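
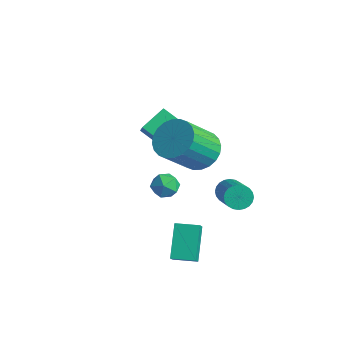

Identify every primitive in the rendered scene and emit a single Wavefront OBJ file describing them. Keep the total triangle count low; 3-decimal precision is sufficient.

v 0.639 2.122 -2.042
v 1.07 2.529 -2.309
v 2.611 1.626 -1.205
v 2.181 1.218 -0.938
v 0.999 2.66 -2.104
v 2.54 1.756 -1
v 0.874 2.708 -1.889
v 2.415 1.805 -0.785
v 0.712 2.668 -1.697
v 2.254 1.765 -0.593
v 0.54 2.544 -1.558
v 2.082 1.641 -0.454
v 0.383 2.356 -1.493
v 1.924 1.453 -0.389
v 0.265 2.132 -1.511
v 1.806 1.229 -0.407
v 0.204 1.907 -1.61
v 1.745 1.004 -0.506
v 0.209 1.714 -1.775
v 1.75 0.811 -0.671
v 0.28 1.584 -1.98
v 1.821 0.68 -0.876
v 0.405 1.535 -2.195
v 1.946 0.632 -1.091
v 0.566 1.575 -2.387
v 2.108 0.672 -1.283
v 0.738 1.699 -2.526
v 2.28 0.796 -1.422
v 0.896 1.887 -2.591
v 2.437 0.984 -1.487
v 1.014 2.111 -2.573
v 2.555 1.208 -1.469
v 1.075 2.336 -2.474
v 2.616 1.433 -1.37
v -1.387 -0.507 -1.024
v -1.034 0.088 -0.772
v -0.346 -0.988 -1.348
v 0.007 -0.393 -1.096
v -0.32 -0.854 -0.625
v -0.963 -0.557 -0.424
v -0.417 -0.343 -1.696
v -1.06 -0.046 -1.495
v -0.435 0.189 -1.187
v -0.374 -0.127 -0.525
v -1.006 -0.773 -1.595
v -0.945 -1.089 -0.933
v 1.495 -1.913 -3.801
v 0.668 -0.951 -2.552
v 2.32 -1.201 -3.802
v 1.493 -0.24 -2.553
v 1.967 -2.46 -3.067
v 1.14 -1.499 -1.818
v 2.792 -1.749 -3.068
v 1.965 -0.787 -1.819
v 0.17 0.79 1.157
v 1.128 0.462 0.88
v 1.068 -1.018 2.425
v 0.11 -0.69 2.703
v 1.219 0.748 1.159
v 1.159 -0.731 2.704
v 1.151 1.041 1.437
v 1.09 -0.438 2.982
v 0.933 1.296 1.672
v 0.873 -0.183 3.217
v 0.598 1.474 1.829
v 0.538 -0.006 3.374
v 0.199 1.547 1.884
v 0.139 0.068 3.429
v -0.205 1.505 1.828
v -0.265 0.026 3.373
v -0.551 1.355 1.67
v -0.611 -0.125 3.215
v -0.788 1.118 1.435
v -0.848 -0.362 2.98
v -0.879 0.831 1.156
v -0.939 -0.648 2.701
v -0.81 0.538 0.878
v -0.871 -0.941 2.423
v -0.593 0.283 0.643
v -0.653 -1.196 2.188
v -0.258 0.106 0.486
v -0.318 -1.374 2.031
v 0.141 0.032 0.431
v 0.081 -1.447 1.976
v 0.545 0.074 0.487
v 0.485 -1.405 2.032
v 0.891 0.225 0.645
v 0.831 -1.255 2.19
v -4.223 1.124 -0.328
v -4.249 2.382 0.308
v -2.726 1.623 -1.254
v -2.752 2.881 -0.619
v -3.608 0.739 0.459
v -3.634 1.997 1.094
v -2.111 1.238 -0.468
v -2.137 2.496 0.168
f 2 1 5
f 2 5 3
f 3 5 6
f 3 6 4
f 5 1 7
f 5 7 6
f 6 7 8
f 6 8 4
f 7 1 9
f 7 9 8
f 8 9 10
f 8 10 4
f 9 1 11
f 9 11 10
f 10 11 12
f 10 12 4
f 11 1 13
f 11 13 12
f 12 13 14
f 12 14 4
f 13 1 15
f 13 15 14
f 14 15 16
f 14 16 4
f 15 1 17
f 15 17 16
f 16 17 18
f 16 18 4
f 17 1 19
f 17 19 18
f 18 19 20
f 18 20 4
f 19 1 21
f 19 21 20
f 20 21 22
f 20 22 4
f 21 1 23
f 21 23 22
f 22 23 24
f 22 24 4
f 23 1 25
f 23 25 24
f 24 25 26
f 24 26 4
f 25 1 27
f 25 27 26
f 26 27 28
f 26 28 4
f 27 1 29
f 27 29 28
f 28 29 30
f 28 30 4
f 29 1 31
f 29 31 30
f 30 31 32
f 30 32 4
f 31 1 33
f 31 33 32
f 32 33 34
f 32 34 4
f 33 1 2
f 33 2 34
f 34 2 3
f 34 3 4
f 35 46 40
f 35 40 36
f 35 36 42
f 35 42 45
f 35 45 46
f 36 40 44
f 40 46 39
f 46 45 37
f 45 42 41
f 42 36 43
f 38 44 39
f 38 39 37
f 38 37 41
f 38 41 43
f 38 43 44
f 39 44 40
f 37 39 46
f 41 37 45
f 43 41 42
f 44 43 36
f 48 50 47
f 51 48 47
f 47 50 49
f 49 51 47
f 48 54 50
f 52 48 51
f 52 54 48
f 50 54 49
f 53 51 49
f 49 54 53
f 53 52 51
f 54 52 53
f 56 55 59
f 56 59 57
f 57 59 60
f 57 60 58
f 59 55 61
f 59 61 60
f 60 61 62
f 60 62 58
f 61 55 63
f 61 63 62
f 62 63 64
f 62 64 58
f 63 55 65
f 63 65 64
f 64 65 66
f 64 66 58
f 65 55 67
f 65 67 66
f 66 67 68
f 66 68 58
f 67 55 69
f 67 69 68
f 68 69 70
f 68 70 58
f 69 55 71
f 69 71 70
f 70 71 72
f 70 72 58
f 71 55 73
f 71 73 72
f 72 73 74
f 72 74 58
f 73 55 75
f 73 75 74
f 74 75 76
f 74 76 58
f 75 55 77
f 75 77 76
f 76 77 78
f 76 78 58
f 77 55 79
f 77 79 78
f 78 79 80
f 78 80 58
f 79 55 81
f 79 81 80
f 80 81 82
f 80 82 58
f 81 55 83
f 81 83 82
f 82 83 84
f 82 84 58
f 83 55 85
f 83 85 84
f 84 85 86
f 84 86 58
f 85 55 87
f 85 87 86
f 86 87 88
f 86 88 58
f 87 55 56
f 87 56 88
f 88 56 57
f 88 57 58
f 90 92 89
f 93 90 89
f 89 92 91
f 91 93 89
f 90 96 92
f 94 90 93
f 94 96 90
f 92 96 91
f 95 93 91
f 91 96 95
f 95 94 93
f 96 94 95



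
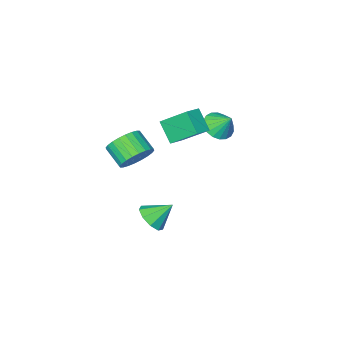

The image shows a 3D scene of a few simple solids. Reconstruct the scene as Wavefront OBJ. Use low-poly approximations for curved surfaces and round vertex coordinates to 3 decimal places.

v 2.003 -2.721 -4.364
v 2.737 -2.421 -3.756
v 0.937 -2.199 -3.336
v 2.569 -1.917 -4.186
v 2.136 -1.789 -4.7
v 1.64 -2.097 -5.056
v 1.314 -2.698 -5.089
v 1.31 -3.309 -4.783
v 1.63 -3.645 -4.28
v 2.124 -3.549 -3.817
v 2.562 -3.066 -3.61
v -0.417 -3.309 0.811
v -0.43 -4.39 1.936
v -1.245 -1.904 2.15
v -1.258 -2.985 3.275
v 0.558 -3.015 1.105
v 0.545 -4.096 2.23
v -0.27 -1.61 2.444
v -0.283 -2.691 3.569
v -2.961 -3.551 0.827
v -2.186 -2.996 0.561
v -3.219 -2.689 1.873
v -2.517 -2.817 0.332
v -2.937 -2.784 0.201
v -3.361 -2.902 0.194
v -3.706 -3.149 0.313
v -3.904 -3.476 0.533
v -3.915 -3.817 0.811
v -3.737 -4.106 1.093
v -3.405 -4.284 1.321
v -2.986 -4.318 1.452
v -2.562 -4.199 1.459
v -2.216 -3.953 1.34
v -2.019 -3.626 1.12
v -2.008 -3.285 0.842
v 3.769 -1.237 2.344
v 4.652 -0.856 2.79
v 4.774 -2.041 3.562
v 3.891 -2.423 3.116
v 4.363 -0.716 3.05
v 4.485 -1.901 3.823
v 3.983 -0.655 3.203
v 4.106 -1.841 3.976
v 3.571 -0.683 3.226
v 3.694 -1.869 3.998
v 3.189 -0.796 3.114
v 3.312 -1.981 3.886
v 2.895 -0.975 2.884
v 3.018 -2.161 3.657
v 2.735 -1.195 2.573
v 2.857 -2.38 3.345
v 2.731 -1.421 2.227
v 2.854 -2.606 2.999
v 2.886 -1.619 1.898
v 3.008 -2.804 2.67
v 3.175 -1.759 1.637
v 3.297 -2.944 2.41
v 3.554 -1.819 1.484
v 3.677 -3.005 2.257
v 3.966 -1.791 1.462
v 4.089 -2.977 2.234
v 4.348 -1.679 1.574
v 4.471 -2.864 2.346
v 4.642 -1.499 1.803
v 4.765 -2.685 2.576
v 4.803 -1.28 2.115
v 4.925 -2.465 2.887
v 4.806 -1.054 2.461
v 4.929 -2.239 3.233
f 2 1 4
f 2 4 3
f 4 1 5
f 4 5 3
f 5 1 6
f 5 6 3
f 6 1 7
f 6 7 3
f 7 1 8
f 7 8 3
f 8 1 9
f 8 9 3
f 9 1 10
f 9 10 3
f 10 1 11
f 10 11 3
f 11 1 2
f 11 2 3
f 13 15 12
f 16 13 12
f 12 15 14
f 14 16 12
f 13 19 15
f 17 13 16
f 17 19 13
f 15 19 14
f 18 16 14
f 14 19 18
f 18 17 16
f 19 17 18
f 21 20 23
f 21 23 22
f 23 20 24
f 23 24 22
f 24 20 25
f 24 25 22
f 25 20 26
f 25 26 22
f 26 20 27
f 26 27 22
f 27 20 28
f 27 28 22
f 28 20 29
f 28 29 22
f 29 20 30
f 29 30 22
f 30 20 31
f 30 31 22
f 31 20 32
f 31 32 22
f 32 20 33
f 32 33 22
f 33 20 34
f 33 34 22
f 34 20 35
f 34 35 22
f 35 20 21
f 35 21 22
f 37 36 40
f 37 40 38
f 38 40 41
f 38 41 39
f 40 36 42
f 40 42 41
f 41 42 43
f 41 43 39
f 42 36 44
f 42 44 43
f 43 44 45
f 43 45 39
f 44 36 46
f 44 46 45
f 45 46 47
f 45 47 39
f 46 36 48
f 46 48 47
f 47 48 49
f 47 49 39
f 48 36 50
f 48 50 49
f 49 50 51
f 49 51 39
f 50 36 52
f 50 52 51
f 51 52 53
f 51 53 39
f 52 36 54
f 52 54 53
f 53 54 55
f 53 55 39
f 54 36 56
f 54 56 55
f 55 56 57
f 55 57 39
f 56 36 58
f 56 58 57
f 57 58 59
f 57 59 39
f 58 36 60
f 58 60 59
f 59 60 61
f 59 61 39
f 60 36 62
f 60 62 61
f 61 62 63
f 61 63 39
f 62 36 64
f 62 64 63
f 63 64 65
f 63 65 39
f 64 36 66
f 64 66 65
f 65 66 67
f 65 67 39
f 66 36 68
f 66 68 67
f 67 68 69
f 67 69 39
f 68 36 37
f 68 37 69
f 69 37 38
f 69 38 39



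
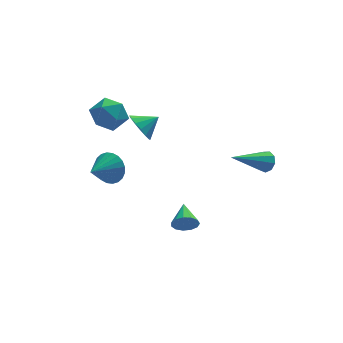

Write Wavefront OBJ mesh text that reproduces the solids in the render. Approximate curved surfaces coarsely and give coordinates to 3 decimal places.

v 3.083 -2.462 2.462
v 3.414 -2.628 2.921
v 1.297 -3.098 3.518
v 3.302 -2.242 2.964
v 3.087 -1.96 2.772
v 2.87 -1.912 2.434
v 2.753 -2.121 2.11
v 2.79 -2.49 1.95
v 2.964 -2.845 2.03
v 3.193 -3.021 2.311
v 3.371 -2.935 2.663
v -0.457 -1.692 -1.94
v -0.15 -1.555 -2.52
v -0.263 -0.428 -1.54
v -0.516 -1.482 -2.574
v -0.864 -1.475 -2.427
v -1.082 -1.538 -2.125
v -1.102 -1.649 -1.765
v -0.917 -1.774 -1.461
v -0.586 -1.873 -1.308
v -0.214 -1.914 -1.357
v 0.081 -1.885 -1.591
v 0.205 -1.795 -1.936
v 0.119 -1.672 -2.282
v -2.76 3.079 2.178
v -2.256 2.416 2.767
v -4.044 3.024 3.213
v -3.54 2.361 3.802
v -3.226 3.33 3.741
v -2.433 3.363 3.101
v -3.867 2.077 2.879
v -3.074 2.11 2.239
v -2.941 1.797 3.201
v -2.544 2.571 3.733
v -3.756 2.869 2.247
v -3.359 3.643 2.779
v -3.305 1.954 -0.282
v -2.738 1.66 0.367
v -4.355 1.086 0.242
v -2.889 1.939 0.528
v -3.103 2.22 0.565
v -3.347 2.461 0.473
v -3.585 2.624 0.266
v -3.78 2.686 -0.024
v -3.903 2.636 -0.353
v -3.935 2.482 -0.671
v -3.871 2.248 -0.931
v -3.72 1.969 -1.091
v -3.507 1.688 -1.128
v -3.262 1.448 -1.037
v -3.024 1.284 -0.83
v -2.829 1.222 -0.54
v -2.706 1.272 -0.21
v -2.674 1.426 0.108
v -1.776 2.317 2.114
v -1.359 1.91 1.481
v -0.844 2.443 2.646
v -1.352 2.34 1.366
v -1.458 2.764 1.452
v -1.649 3.068 1.715
v -1.875 3.17 2.084
v -2.074 3.044 2.462
v -2.192 2.723 2.747
v -2.2 2.293 2.862
v -2.093 1.87 2.776
v -1.902 1.566 2.513
v -1.676 1.463 2.143
v -1.478 1.589 1.766
f 2 1 4
f 2 4 3
f 4 1 5
f 4 5 3
f 5 1 6
f 5 6 3
f 6 1 7
f 6 7 3
f 7 1 8
f 7 8 3
f 8 1 9
f 8 9 3
f 9 1 10
f 9 10 3
f 10 1 11
f 10 11 3
f 11 1 2
f 11 2 3
f 13 12 15
f 13 15 14
f 15 12 16
f 15 16 14
f 16 12 17
f 16 17 14
f 17 12 18
f 17 18 14
f 18 12 19
f 18 19 14
f 19 12 20
f 19 20 14
f 20 12 21
f 20 21 14
f 21 12 22
f 21 22 14
f 22 12 23
f 22 23 14
f 23 12 24
f 23 24 14
f 24 12 13
f 24 13 14
f 25 36 30
f 25 30 26
f 25 26 32
f 25 32 35
f 25 35 36
f 26 30 34
f 30 36 29
f 36 35 27
f 35 32 31
f 32 26 33
f 28 34 29
f 28 29 27
f 28 27 31
f 28 31 33
f 28 33 34
f 29 34 30
f 27 29 36
f 31 27 35
f 33 31 32
f 34 33 26
f 38 37 40
f 38 40 39
f 40 37 41
f 40 41 39
f 41 37 42
f 41 42 39
f 42 37 43
f 42 43 39
f 43 37 44
f 43 44 39
f 44 37 45
f 44 45 39
f 45 37 46
f 45 46 39
f 46 37 47
f 46 47 39
f 47 37 48
f 47 48 39
f 48 37 49
f 48 49 39
f 49 37 50
f 49 50 39
f 50 37 51
f 50 51 39
f 51 37 52
f 51 52 39
f 52 37 53
f 52 53 39
f 53 37 54
f 53 54 39
f 54 37 38
f 54 38 39
f 56 55 58
f 56 58 57
f 58 55 59
f 58 59 57
f 59 55 60
f 59 60 57
f 60 55 61
f 60 61 57
f 61 55 62
f 61 62 57
f 62 55 63
f 62 63 57
f 63 55 64
f 63 64 57
f 64 55 65
f 64 65 57
f 65 55 66
f 65 66 57
f 66 55 67
f 66 67 57
f 67 55 68
f 67 68 57
f 68 55 56
f 68 56 57



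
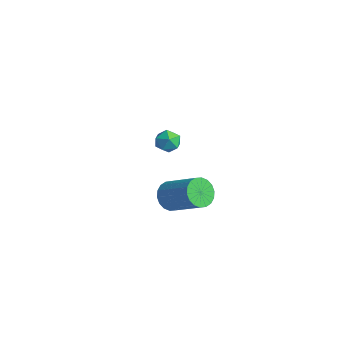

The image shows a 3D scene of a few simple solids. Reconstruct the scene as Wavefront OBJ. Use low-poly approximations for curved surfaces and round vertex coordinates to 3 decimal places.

v -1.359 2.178 -0.923
v -1.041 1.843 -1.369
v -2.219 1.637 -1.131
v -1.901 1.302 -1.577
v -1.762 1.223 -0.955
v -1.23 1.557 -0.827
v -2.03 1.923 -1.673
v -1.498 2.257 -1.545
v -1.455 1.686 -1.832
v -1.29 1.253 -1.388
v -1.97 2.227 -1.112
v -1.805 1.794 -0.668
v 2.659 -0.877 -0.795
v 3.083 -1.197 -1.267
v 4.505 -0.742 -0.296
v 4.081 -0.423 0.175
v 3.065 -0.902 -1.378
v 4.486 -0.447 -0.407
v 2.966 -0.602 -1.373
v 4.387 -0.147 -0.403
v 2.806 -0.356 -1.254
v 4.228 0.098 -0.284
v 2.618 -0.214 -1.045
v 4.039 0.241 -0.074
v 2.437 -0.203 -0.785
v 3.859 0.251 0.185
v 2.301 -0.326 -0.528
v 3.722 0.129 0.442
v 2.235 -0.558 -0.324
v 3.657 -0.103 0.647
v 2.254 -0.853 -0.213
v 3.675 -0.398 0.758
v 2.353 -1.153 -0.217
v 3.774 -0.698 0.753
v 2.512 -1.398 -0.336
v 3.934 -0.944 0.634
v 2.701 -1.541 -0.546
v 4.122 -1.086 0.425
v 2.881 -1.551 -0.805
v 4.303 -1.097 0.165
v 3.018 -1.429 -1.062
v 4.439 -0.974 -0.092
f 1 12 6
f 1 6 2
f 1 2 8
f 1 8 11
f 1 11 12
f 2 6 10
f 6 12 5
f 12 11 3
f 11 8 7
f 8 2 9
f 4 10 5
f 4 5 3
f 4 3 7
f 4 7 9
f 4 9 10
f 5 10 6
f 3 5 12
f 7 3 11
f 9 7 8
f 10 9 2
f 14 13 17
f 14 17 15
f 15 17 18
f 15 18 16
f 17 13 19
f 17 19 18
f 18 19 20
f 18 20 16
f 19 13 21
f 19 21 20
f 20 21 22
f 20 22 16
f 21 13 23
f 21 23 22
f 22 23 24
f 22 24 16
f 23 13 25
f 23 25 24
f 24 25 26
f 24 26 16
f 25 13 27
f 25 27 26
f 26 27 28
f 26 28 16
f 27 13 29
f 27 29 28
f 28 29 30
f 28 30 16
f 29 13 31
f 29 31 30
f 30 31 32
f 30 32 16
f 31 13 33
f 31 33 32
f 32 33 34
f 32 34 16
f 33 13 35
f 33 35 34
f 34 35 36
f 34 36 16
f 35 13 37
f 35 37 36
f 36 37 38
f 36 38 16
f 37 13 39
f 37 39 38
f 38 39 40
f 38 40 16
f 39 13 41
f 39 41 40
f 40 41 42
f 40 42 16
f 41 13 14
f 41 14 42
f 42 14 15
f 42 15 16



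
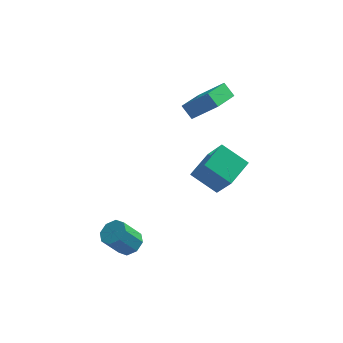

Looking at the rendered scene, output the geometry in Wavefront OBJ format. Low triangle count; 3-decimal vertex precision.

v 1.789 -0.882 -1.583
v 2.495 -1.744 0.005
v 0.468 -0.353 -0.709
v 1.174 -1.216 0.879
v 2.586 0.476 -1.199
v 3.292 -0.387 0.389
v 1.265 1.004 -0.325
v 1.971 0.142 1.263
v -2.262 -3.592 -3.16
v -1.744 -3.257 -2.733
v -2.521 -3.613 -1.513
v -3.038 -3.948 -1.94
v -2.162 -2.898 -2.894
v -2.939 -3.254 -1.674
v -2.638 -2.945 -3.211
v -3.415 -3.302 -1.991
v -2.894 -3.372 -3.498
v -3.671 -3.728 -2.278
v -2.779 -3.927 -3.587
v -3.556 -4.283 -2.367
v -2.361 -4.286 -3.426
v -3.138 -4.642 -2.206
v -1.885 -4.238 -3.109
v -2.662 -4.595 -1.889
v -1.629 -3.812 -2.822
v -2.406 -4.168 -1.602
v -0.032 1.23 3.202
v 1.233 0.911 4.485
v 0.717 2.674 2.823
v 1.982 2.354 4.106
v 0.478 0.806 2.594
v 1.743 0.486 3.877
v 1.227 2.249 2.215
v 2.492 1.93 3.498
f 2 4 1
f 5 2 1
f 1 4 3
f 3 5 1
f 2 8 4
f 6 2 5
f 6 8 2
f 4 8 3
f 7 5 3
f 3 8 7
f 7 6 5
f 8 6 7
f 10 9 13
f 10 13 11
f 11 13 14
f 11 14 12
f 13 9 15
f 13 15 14
f 14 15 16
f 14 16 12
f 15 9 17
f 15 17 16
f 16 17 18
f 16 18 12
f 17 9 19
f 17 19 18
f 18 19 20
f 18 20 12
f 19 9 21
f 19 21 20
f 20 21 22
f 20 22 12
f 21 9 23
f 21 23 22
f 22 23 24
f 22 24 12
f 23 9 25
f 23 25 24
f 24 25 26
f 24 26 12
f 25 9 10
f 25 10 26
f 26 10 11
f 26 11 12
f 28 30 27
f 31 28 27
f 27 30 29
f 29 31 27
f 28 34 30
f 32 28 31
f 32 34 28
f 30 34 29
f 33 31 29
f 29 34 33
f 33 32 31
f 34 32 33



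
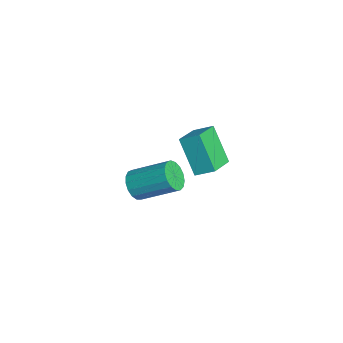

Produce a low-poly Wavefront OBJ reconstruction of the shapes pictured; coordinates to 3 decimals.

v 0.087 2.793 2.517
v 0.459 3.608 3.024
v 1.219 3.261 0.936
v 1.591 4.076 1.444
v 1.229 1.924 3.076
v 1.601 2.739 3.584
v 2.361 2.392 1.496
v 2.733 3.207 2.003
v -2.121 0.541 -3.191
v -1.779 0.026 -2.622
v -1.056 1.725 -1.52
v -1.399 2.239 -2.089
v -1.487 0.078 -2.893
v -0.764 1.776 -1.791
v -1.34 0.235 -3.233
v -0.617 1.934 -2.131
v -1.372 0.463 -3.563
v -0.649 2.162 -2.46
v -1.576 0.708 -3.807
v -0.853 2.407 -2.705
v -1.904 0.915 -3.911
v -1.182 2.614 -2.809
v -2.283 1.037 -3.85
v -1.56 2.735 -2.747
v -2.624 1.044 -3.637
v -1.902 2.743 -2.535
v -2.85 0.936 -3.323
v -2.128 2.635 -2.221
v -2.91 0.738 -2.978
v -2.187 2.437 -1.876
v -2.788 0.494 -2.682
v -2.066 2.193 -1.58
v -2.514 0.261 -2.503
v -1.791 1.96 -1.401
v -2.15 0.092 -2.481
v -1.427 1.791 -1.379
f 2 4 1
f 5 2 1
f 1 4 3
f 3 5 1
f 2 8 4
f 6 2 5
f 6 8 2
f 4 8 3
f 7 5 3
f 3 8 7
f 7 6 5
f 8 6 7
f 10 9 13
f 10 13 11
f 11 13 14
f 11 14 12
f 13 9 15
f 13 15 14
f 14 15 16
f 14 16 12
f 15 9 17
f 15 17 16
f 16 17 18
f 16 18 12
f 17 9 19
f 17 19 18
f 18 19 20
f 18 20 12
f 19 9 21
f 19 21 20
f 20 21 22
f 20 22 12
f 21 9 23
f 21 23 22
f 22 23 24
f 22 24 12
f 23 9 25
f 23 25 24
f 24 25 26
f 24 26 12
f 25 9 27
f 25 27 26
f 26 27 28
f 26 28 12
f 27 9 29
f 27 29 28
f 28 29 30
f 28 30 12
f 29 9 31
f 29 31 30
f 30 31 32
f 30 32 12
f 31 9 33
f 31 33 32
f 32 33 34
f 32 34 12
f 33 9 35
f 33 35 34
f 34 35 36
f 34 36 12
f 35 9 10
f 35 10 36
f 36 10 11
f 36 11 12



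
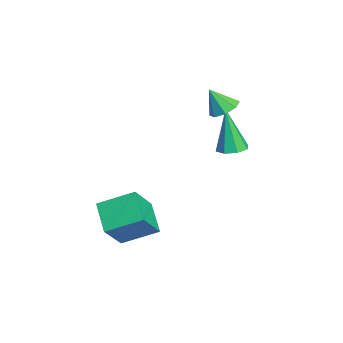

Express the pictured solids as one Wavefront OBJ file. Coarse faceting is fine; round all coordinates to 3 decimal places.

v -3.528 3.09 0.222
v -3.073 2.655 0.061
v -3.732 2.53 1.158
v -2.889 3.033 0.327
v -3.08 3.444 0.531
v -3.533 3.648 0.554
v -3.983 3.525 0.383
v -4.167 3.147 0.116
v -3.976 2.735 -0.088
v -3.523 2.531 -0.111
v -0.566 -1.34 -3.241
v -0.422 0.022 -2.63
v 0.604 -1.171 -3.893
v 0.748 0.191 -3.282
v 0.232 -1.991 -1.978
v 0.376 -0.629 -1.367
v 1.402 -1.822 -2.63
v 1.546 -0.46 -2.019
v -3.645 3.408 -2.071
v -3.032 3.514 -1.92
v -4.075 3.212 -0.189
v -3.295 3.927 -1.937
v -3.763 4.036 -2.032
v -4.162 3.777 -2.15
v -4.258 3.302 -2.222
v -3.995 2.889 -2.205
v -3.527 2.78 -2.109
v -3.129 3.039 -1.991
f 2 1 4
f 2 4 3
f 4 1 5
f 4 5 3
f 5 1 6
f 5 6 3
f 6 1 7
f 6 7 3
f 7 1 8
f 7 8 3
f 8 1 9
f 8 9 3
f 9 1 10
f 9 10 3
f 10 1 2
f 10 2 3
f 12 14 11
f 15 12 11
f 11 14 13
f 13 15 11
f 12 18 14
f 16 12 15
f 16 18 12
f 14 18 13
f 17 15 13
f 13 18 17
f 17 16 15
f 18 16 17
f 20 19 22
f 20 22 21
f 22 19 23
f 22 23 21
f 23 19 24
f 23 24 21
f 24 19 25
f 24 25 21
f 25 19 26
f 25 26 21
f 26 19 27
f 26 27 21
f 27 19 28
f 27 28 21
f 28 19 20
f 28 20 21



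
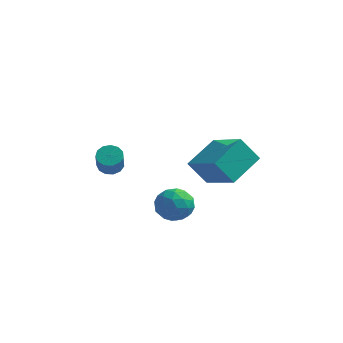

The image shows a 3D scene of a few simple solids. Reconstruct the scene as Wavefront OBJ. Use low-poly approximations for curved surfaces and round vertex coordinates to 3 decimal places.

v 1.744 0.254 -0.892
v 3.203 -0.619 -0.092
v 2.234 1.698 -0.211
v 3.694 0.824 0.59
v 2.446 0.496 -1.91
v 3.906 -0.378 -1.109
v 2.937 1.939 -1.228
v 4.396 1.066 -0.428
v -0.119 -2.701 0.202
v 0.268 -2.373 0.318
v 0.526 -2.972 1.153
v 0.139 -3.299 1.038
v 0.031 -2.275 0.461
v 0.289 -2.874 1.296
v -0.253 -2.313 0.521
v 0.005 -2.911 1.357
v -0.494 -2.473 0.481
v -0.236 -3.072 1.317
v -0.617 -2.706 0.352
v -0.359 -3.305 1.188
v -0.581 -2.937 0.175
v -0.323 -3.536 1.011
v -0.399 -3.093 0.007
v -0.141 -3.692 0.843
v -0.128 -3.124 -0.099
v 0.13 -3.723 0.737
v 0.146 -3.021 -0.11
v 0.404 -3.62 0.726
v 0.336 -2.816 -0.021
v 0.594 -3.415 0.815
v 0.381 -2.574 0.138
v 0.639 -3.173 0.974
v 2.732 -3.129 -1.335
v 3.443 -3.446 -1.205
v 2.257 -3.794 -0.355
v 2.968 -4.111 -0.225
v 2.845 -3.345 -0.082
v 3.139 -2.934 -0.688
v 2.561 -4.306 -0.872
v 2.855 -3.895 -1.478
v 3.337 -4.173 -0.919
v 3.513 -3.579 -0.431
v 2.187 -3.661 -1.129
v 2.363 -3.067 -0.641
v 3.129 -3.229 -1.356
v 2.571 -4.011 -0.204
v 2.499 -3.561 -0.12
v 2.916 -3.747 -0.044
v 2.95 -2.928 -1.052
v 3.368 -3.114 -0.976
v 3.017 -3.055 -0.316
v 2.332 -4.126 -0.584
v 2.75 -4.312 -0.508
v 2.784 -3.493 -1.516
v 3.201 -3.679 -1.44
v 2.683 -4.185 -1.244
v 3.485 -3.842 -1.112
v 3.206 -4.234 -0.536
v 2.967 -4.348 -0.916
v 3.139 -4.106 -1.272
v 3.588 -3.493 -0.825
v 3.309 -3.885 -0.249
v 3.237 -3.435 -0.165
v 3.409 -3.193 -0.521
v 3.526 -3.921 -0.657
v 2.391 -3.355 -1.311
v 2.112 -3.747 -0.735
v 2.291 -4.047 -1.039
v 2.463 -3.805 -1.395
v 2.494 -3.006 -1.024
v 2.215 -3.398 -0.448
v 2.561 -3.134 -0.288
v 2.733 -2.892 -0.644
v 2.174 -3.319 -0.903
f 2 4 1
f 5 2 1
f 1 4 3
f 3 5 1
f 2 8 4
f 6 2 5
f 6 8 2
f 4 8 3
f 7 5 3
f 3 8 7
f 7 6 5
f 8 6 7
f 10 9 13
f 10 13 11
f 11 13 14
f 11 14 12
f 13 9 15
f 13 15 14
f 14 15 16
f 14 16 12
f 15 9 17
f 15 17 16
f 16 17 18
f 16 18 12
f 17 9 19
f 17 19 18
f 18 19 20
f 18 20 12
f 19 9 21
f 19 21 20
f 20 21 22
f 20 22 12
f 21 9 23
f 21 23 22
f 22 23 24
f 22 24 12
f 23 9 25
f 23 25 24
f 24 25 26
f 24 26 12
f 25 9 27
f 25 27 26
f 26 27 28
f 26 28 12
f 27 9 29
f 27 29 28
f 28 29 30
f 28 30 12
f 29 9 31
f 29 31 30
f 30 31 32
f 30 32 12
f 31 9 10
f 31 10 32
f 32 10 11
f 32 11 12
f 33 70 49
f 70 44 73
f 49 73 38
f 70 73 49
f 33 49 45
f 49 38 50
f 45 50 34
f 49 50 45
f 33 45 54
f 45 34 55
f 54 55 40
f 45 55 54
f 33 54 66
f 54 40 69
f 66 69 43
f 54 69 66
f 33 66 70
f 66 43 74
f 70 74 44
f 66 74 70
f 34 50 61
f 50 38 64
f 61 64 42
f 50 64 61
f 38 73 51
f 73 44 72
f 51 72 37
f 73 72 51
f 44 74 71
f 74 43 67
f 71 67 35
f 74 67 71
f 43 69 68
f 69 40 56
f 68 56 39
f 69 56 68
f 40 55 60
f 55 34 57
f 60 57 41
f 55 57 60
f 36 62 48
f 62 42 63
f 48 63 37
f 62 63 48
f 36 48 46
f 48 37 47
f 46 47 35
f 48 47 46
f 36 46 53
f 46 35 52
f 53 52 39
f 46 52 53
f 36 53 58
f 53 39 59
f 58 59 41
f 53 59 58
f 36 58 62
f 58 41 65
f 62 65 42
f 58 65 62
f 37 63 51
f 63 42 64
f 51 64 38
f 63 64 51
f 35 47 71
f 47 37 72
f 71 72 44
f 47 72 71
f 39 52 68
f 52 35 67
f 68 67 43
f 52 67 68
f 41 59 60
f 59 39 56
f 60 56 40
f 59 56 60
f 42 65 61
f 65 41 57
f 61 57 34
f 65 57 61



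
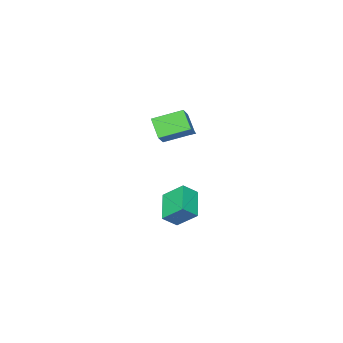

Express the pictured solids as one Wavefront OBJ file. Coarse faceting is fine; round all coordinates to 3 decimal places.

v 1.29 1.85 2.227
v 0.97 0.904 3.264
v 2.03 2.314 2.879
v 1.71 1.368 3.916
v 2.57 0.712 1.584
v 2.25 -0.234 2.621
v 3.31 1.176 2.236
v 2.99 0.23 3.273
v 0.204 -0.763 -4.106
v 1.06 -1.027 -3.417
v -0.236 0.42 -3.106
v 0.62 0.156 -2.418
v 1.4 0.524 -5.102
v 2.256 0.26 -4.414
v 0.96 1.707 -4.103
v 1.816 1.443 -3.414
v 0.817 -0.145 1.418
v 1.447 0.564 1.891
v 0.443 -0.735 2.802
v 1.062 0.778 1.878
v 0.634 0.832 1.786
v 0.238 0.718 1.63
v -0.058 0.454 1.438
v -0.203 0.087 1.242
v -0.171 -0.321 1.077
v 0.031 -0.698 0.97
v 0.369 -0.979 0.942
v 0.784 -1.116 0.995
v 1.205 -1.086 1.122
v 1.559 -0.892 1.3
v 1.785 -0.569 1.498
v 1.843 -0.173 1.683
v 1.723 0.228 1.822
f 2 4 1
f 5 2 1
f 1 4 3
f 3 5 1
f 2 8 4
f 6 2 5
f 6 8 2
f 4 8 3
f 7 5 3
f 3 8 7
f 7 6 5
f 8 6 7
f 10 12 9
f 13 10 9
f 9 12 11
f 11 13 9
f 10 16 12
f 14 10 13
f 14 16 10
f 12 16 11
f 15 13 11
f 11 16 15
f 15 14 13
f 16 14 15
f 18 17 20
f 18 20 19
f 20 17 21
f 20 21 19
f 21 17 22
f 21 22 19
f 22 17 23
f 22 23 19
f 23 17 24
f 23 24 19
f 24 17 25
f 24 25 19
f 25 17 26
f 25 26 19
f 26 17 27
f 26 27 19
f 27 17 28
f 27 28 19
f 28 17 29
f 28 29 19
f 29 17 30
f 29 30 19
f 30 17 31
f 30 31 19
f 31 17 32
f 31 32 19
f 32 17 33
f 32 33 19
f 33 17 18
f 33 18 19



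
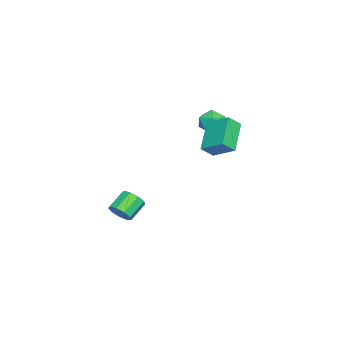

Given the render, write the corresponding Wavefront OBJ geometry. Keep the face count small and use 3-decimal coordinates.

v 1.313 2.973 4.251
v 1.95 2.941 3.626
v 1.01 1.579 4.014
v 1.647 1.547 3.389
v 1.87 1.639 4.25
v 2.057 2.5 4.396
v 0.903 2.02 3.244
v 1.09 2.881 3.39
v 1.697 2.351 3.003
v 2.295 2.116 3.625
v 0.665 2.404 4.015
v 1.263 2.169 4.637
v 2.693 2.336 4.392
v 3.068 3.67 5.231
v 2.208 2.901 3.709
v 2.584 4.235 4.548
v 4.436 2.525 3.312
v 4.812 3.859 4.151
v 3.952 3.09 2.629
v 4.327 4.424 3.468
v 3.445 -2.511 -3.404
v 3.864 -2.56 -2.736
v 2.753 -2.117 -2.008
v 2.335 -2.069 -2.676
v 3.918 -2.068 -2.953
v 2.807 -1.625 -2.225
v 3.751 -1.783 -3.381
v 2.64 -1.341 -2.653
v 3.441 -1.839 -3.82
v 2.33 -1.397 -3.091
v 3.133 -2.21 -4.064
v 2.022 -1.767 -3.336
v 2.971 -2.722 -4
v 1.86 -2.279 -3.272
v 3.031 -3.135 -3.657
v 1.92 -2.692 -2.929
v 3.285 -3.256 -3.195
v 2.174 -2.814 -2.467
v 3.614 -3.029 -2.832
v 2.503 -2.586 -2.104
f 1 12 6
f 1 6 2
f 1 2 8
f 1 8 11
f 1 11 12
f 2 6 10
f 6 12 5
f 12 11 3
f 11 8 7
f 8 2 9
f 4 10 5
f 4 5 3
f 4 3 7
f 4 7 9
f 4 9 10
f 5 10 6
f 3 5 12
f 7 3 11
f 9 7 8
f 10 9 2
f 14 16 13
f 17 14 13
f 13 16 15
f 15 17 13
f 14 20 16
f 18 14 17
f 18 20 14
f 16 20 15
f 19 17 15
f 15 20 19
f 19 18 17
f 20 18 19
f 22 21 25
f 22 25 23
f 23 25 26
f 23 26 24
f 25 21 27
f 25 27 26
f 26 27 28
f 26 28 24
f 27 21 29
f 27 29 28
f 28 29 30
f 28 30 24
f 29 21 31
f 29 31 30
f 30 31 32
f 30 32 24
f 31 21 33
f 31 33 32
f 32 33 34
f 32 34 24
f 33 21 35
f 33 35 34
f 34 35 36
f 34 36 24
f 35 21 37
f 35 37 36
f 36 37 38
f 36 38 24
f 37 21 39
f 37 39 38
f 38 39 40
f 38 40 24
f 39 21 22
f 39 22 40
f 40 22 23
f 40 23 24



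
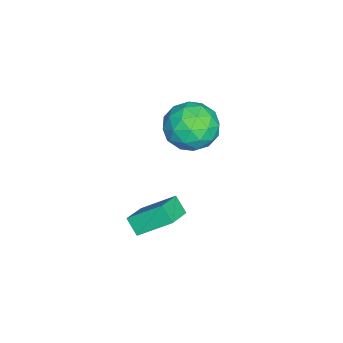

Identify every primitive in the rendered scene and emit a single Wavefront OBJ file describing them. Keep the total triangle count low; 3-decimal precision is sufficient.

v -0.4 4.858 1.126
v 0.526 4.329 1.6
v -1.406 3.271 1.32
v -0.48 2.742 1.794
v -1.029 3.591 2.378
v -0.407 4.572 2.257
v -0.473 3.028 0.663
v 0.149 4.009 0.542
v 0.481 3.198 1.313
v 0.138 3.546 2.373
v -1.018 4.054 0.547
v -1.361 4.402 1.607
v 0.151 4.732 1.346
v -1.031 2.868 1.574
v -1.354 3.366 1.917
v -0.809 3.055 2.196
v -0.397 4.875 1.732
v 0.147 4.564 2.011
v -0.767 4.131 2.468
v -1.027 3.036 0.909
v -0.483 2.725 1.188
v -0.071 4.545 0.724
v 0.474 4.234 1.003
v -0.113 3.469 0.452
v 0.669 3.757 1.456
v 0.078 2.824 1.57
v 0.082 2.993 0.905
v 0.447 3.569 0.834
v 0.467 3.961 2.079
v -0.124 3.029 2.193
v -0.447 3.528 2.536
v -0.081 4.104 2.465
v 0.441 3.297 1.911
v -0.756 4.571 0.727
v -1.347 3.639 0.841
v -0.799 3.496 0.455
v -0.433 4.072 0.384
v -0.958 4.776 1.35
v -1.549 3.843 1.464
v -1.327 4.031 2.086
v -0.962 4.607 2.015
v -1.321 4.303 1.009
v 3.156 2.674 -0.317
v 3.053 3.956 0.634
v 3.516 3.131 -0.895
v 3.413 4.414 0.056
v 4.267 2.406 0.164
v 4.164 3.689 1.115
v 4.627 2.864 -0.414
v 4.524 4.146 0.537
f 1 38 17
f 38 12 41
f 17 41 6
f 38 41 17
f 1 17 13
f 17 6 18
f 13 18 2
f 17 18 13
f 1 13 22
f 13 2 23
f 22 23 8
f 13 23 22
f 1 22 34
f 22 8 37
f 34 37 11
f 22 37 34
f 1 34 38
f 34 11 42
f 38 42 12
f 34 42 38
f 2 18 29
f 18 6 32
f 29 32 10
f 18 32 29
f 6 41 19
f 41 12 40
f 19 40 5
f 41 40 19
f 12 42 39
f 42 11 35
f 39 35 3
f 42 35 39
f 11 37 36
f 37 8 24
f 36 24 7
f 37 24 36
f 8 23 28
f 23 2 25
f 28 25 9
f 23 25 28
f 4 30 16
f 30 10 31
f 16 31 5
f 30 31 16
f 4 16 14
f 16 5 15
f 14 15 3
f 16 15 14
f 4 14 21
f 14 3 20
f 21 20 7
f 14 20 21
f 4 21 26
f 21 7 27
f 26 27 9
f 21 27 26
f 4 26 30
f 26 9 33
f 30 33 10
f 26 33 30
f 5 31 19
f 31 10 32
f 19 32 6
f 31 32 19
f 3 15 39
f 15 5 40
f 39 40 12
f 15 40 39
f 7 20 36
f 20 3 35
f 36 35 11
f 20 35 36
f 9 27 28
f 27 7 24
f 28 24 8
f 27 24 28
f 10 33 29
f 33 9 25
f 29 25 2
f 33 25 29
f 44 46 43
f 47 44 43
f 43 46 45
f 45 47 43
f 44 50 46
f 48 44 47
f 48 50 44
f 46 50 45
f 49 47 45
f 45 50 49
f 49 48 47
f 50 48 49



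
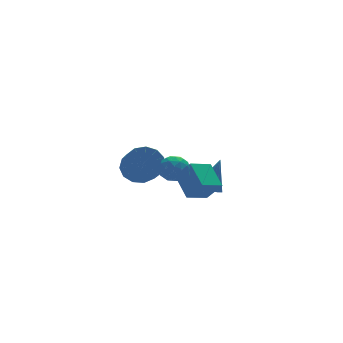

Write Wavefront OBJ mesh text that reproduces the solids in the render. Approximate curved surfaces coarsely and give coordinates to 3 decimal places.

v -2.71 2.557 -0.493
v -1.841 2.425 -0.301
v -2.26 1.092 0.685
v -3.13 1.223 0.493
v -2.019 2.742 0.053
v -2.438 1.409 1.038
v -2.417 3.001 0.233
v -2.836 1.667 1.218
v -2.907 3.118 0.183
v -3.327 1.785 1.168
v -3.336 3.057 -0.082
v -3.755 1.724 0.904
v -3.565 2.837 -0.477
v -3.985 1.504 0.508
v -3.524 2.528 -0.877
v -3.943 1.195 0.108
v -3.224 2.229 -1.155
v -3.643 0.895 -0.17
v -2.761 2.033 -1.223
v -3.18 0.7 -0.238
v -2.282 2.004 -1.059
v -2.701 0.67 -0.073
v -1.939 2.15 -0.715
v -2.358 0.817 0.27
v -2.463 -3.225 0.408
v -3.487 -3.393 0.774
v -2.405 -2.087 1.095
v -3.428 -2.256 1.461
v -2.052 -3.784 1.299
v -3.075 -3.953 1.665
v -1.993 -2.647 1.986
v -3.017 -2.815 2.352
v -1.076 -0.793 -0.595
v -0.516 -0.935 -0.821
v -0.424 -0.587 0.895
v -0.564 -0.556 -0.852
v -0.807 -0.267 -0.785
v -1.153 -0.18 -0.646
v -1.47 -0.326 -0.487
v -1.636 -0.651 -0.37
v -1.588 -1.03 -0.339
v -1.345 -1.318 -0.405
v -0.999 -1.406 -0.545
v -0.682 -1.259 -0.703
v -4.134 -2.339 2.309
v -3.501 -2.412 2.585
v -4.139 -3.428 2.035
v -3.506 -3.501 2.311
v -4.052 -3.381 2.722
v -4.049 -2.708 2.891
v -3.591 -3.132 1.729
v -3.588 -2.459 1.898
v -3.166 -2.902 2.226
v -3.451 -3.055 2.84
v -4.189 -2.785 1.78
v -4.474 -2.938 2.394
v -3.817 -2.28 2.472
v -3.823 -3.56 2.148
v -4.144 -3.489 2.39
v -3.772 -3.532 2.552
v -4.139 -2.454 2.651
v -3.767 -2.497 2.814
v -4.091 -3.066 2.894
v -3.873 -3.343 1.806
v -3.501 -3.386 1.969
v -3.868 -2.308 2.068
v -3.496 -2.351 2.23
v -3.549 -2.774 1.726
v -3.248 -2.611 2.423
v -3.251 -3.251 2.261
v -3.301 -3.034 1.919
v -3.299 -2.638 2.019
v -3.416 -2.701 2.783
v -3.419 -3.341 2.622
v -3.74 -3.27 2.863
v -3.738 -2.875 2.963
v -3.218 -2.989 2.572
v -4.221 -2.499 1.998
v -4.224 -3.139 1.837
v -3.902 -2.965 1.657
v -3.9 -2.57 1.757
v -4.389 -2.589 2.359
v -4.392 -3.229 2.197
v -4.341 -3.202 2.601
v -4.339 -2.806 2.701
v -4.422 -2.851 2.048
f 2 1 5
f 2 5 3
f 3 5 6
f 3 6 4
f 5 1 7
f 5 7 6
f 6 7 8
f 6 8 4
f 7 1 9
f 7 9 8
f 8 9 10
f 8 10 4
f 9 1 11
f 9 11 10
f 10 11 12
f 10 12 4
f 11 1 13
f 11 13 12
f 12 13 14
f 12 14 4
f 13 1 15
f 13 15 14
f 14 15 16
f 14 16 4
f 15 1 17
f 15 17 16
f 16 17 18
f 16 18 4
f 17 1 19
f 17 19 18
f 18 19 20
f 18 20 4
f 19 1 21
f 19 21 20
f 20 21 22
f 20 22 4
f 21 1 23
f 21 23 22
f 22 23 24
f 22 24 4
f 23 1 2
f 23 2 24
f 24 2 3
f 24 3 4
f 26 28 25
f 29 26 25
f 25 28 27
f 27 29 25
f 26 32 28
f 30 26 29
f 30 32 26
f 28 32 27
f 31 29 27
f 27 32 31
f 31 30 29
f 32 30 31
f 34 33 36
f 34 36 35
f 36 33 37
f 36 37 35
f 37 33 38
f 37 38 35
f 38 33 39
f 38 39 35
f 39 33 40
f 39 40 35
f 40 33 41
f 40 41 35
f 41 33 42
f 41 42 35
f 42 33 43
f 42 43 35
f 43 33 44
f 43 44 35
f 44 33 34
f 44 34 35
f 45 82 61
f 82 56 85
f 61 85 50
f 82 85 61
f 45 61 57
f 61 50 62
f 57 62 46
f 61 62 57
f 45 57 66
f 57 46 67
f 66 67 52
f 57 67 66
f 45 66 78
f 66 52 81
f 78 81 55
f 66 81 78
f 45 78 82
f 78 55 86
f 82 86 56
f 78 86 82
f 46 62 73
f 62 50 76
f 73 76 54
f 62 76 73
f 50 85 63
f 85 56 84
f 63 84 49
f 85 84 63
f 56 86 83
f 86 55 79
f 83 79 47
f 86 79 83
f 55 81 80
f 81 52 68
f 80 68 51
f 81 68 80
f 52 67 72
f 67 46 69
f 72 69 53
f 67 69 72
f 48 74 60
f 74 54 75
f 60 75 49
f 74 75 60
f 48 60 58
f 60 49 59
f 58 59 47
f 60 59 58
f 48 58 65
f 58 47 64
f 65 64 51
f 58 64 65
f 48 65 70
f 65 51 71
f 70 71 53
f 65 71 70
f 48 70 74
f 70 53 77
f 74 77 54
f 70 77 74
f 49 75 63
f 75 54 76
f 63 76 50
f 75 76 63
f 47 59 83
f 59 49 84
f 83 84 56
f 59 84 83
f 51 64 80
f 64 47 79
f 80 79 55
f 64 79 80
f 53 71 72
f 71 51 68
f 72 68 52
f 71 68 72
f 54 77 73
f 77 53 69
f 73 69 46
f 77 69 73



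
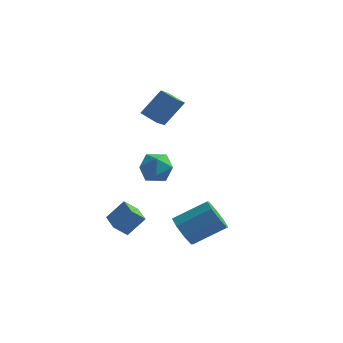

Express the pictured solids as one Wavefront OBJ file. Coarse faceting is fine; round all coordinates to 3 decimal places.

v -1.239 -2.048 -4.589
v -1.884 -2.485 -3.841
v -2.036 -0.909 -4.611
v -2.68 -1.346 -3.863
v -0.42 -1.454 -3.537
v -1.064 -1.891 -2.789
v -1.216 -0.315 -3.559
v -1.861 -0.752 -2.811
v -1.596 2.841 2.072
v -1.615 1.476 2.944
v -0.714 3.739 3.496
v -0.733 2.373 4.368
v -0.587 2.547 1.632
v -0.606 1.181 2.504
v 0.295 3.444 3.056
v 0.276 2.079 3.928
v 2.01 -2.623 -3.367
v 2.687 -3.29 -3.838
v 4.327 -2.384 -2.763
v 3.65 -1.717 -2.293
v 2.583 -2.604 -4.259
v 4.223 -1.698 -3.184
v 2.144 -1.929 -4.157
v 3.784 -1.023 -3.082
v 1.627 -1.661 -3.593
v 3.267 -0.755 -2.518
v 1.333 -1.956 -2.897
v 2.973 -1.05 -1.822
v 1.437 -2.642 -2.476
v 3.077 -1.736 -1.401
v 1.876 -3.317 -2.578
v 3.516 -2.411 -1.503
v 2.393 -3.585 -3.142
v 4.033 -2.679 -2.067
v 0.152 -1.338 1.047
v 0.849 -1.692 1.767
v 0.071 -2.908 0.353
v 0.768 -3.262 1.073
v -0.212 -2.985 1.374
v -0.162 -2.015 1.803
v 1.082 -2.585 0.317
v 1.132 -1.615 0.746
v 1.424 -2.463 1.315
v 0.624 -2.71 1.968
v 0.296 -1.89 0.152
v -0.504 -2.137 0.805
f 2 4 1
f 5 2 1
f 1 4 3
f 3 5 1
f 2 8 4
f 6 2 5
f 6 8 2
f 4 8 3
f 7 5 3
f 3 8 7
f 7 6 5
f 8 6 7
f 10 12 9
f 13 10 9
f 9 12 11
f 11 13 9
f 10 16 12
f 14 10 13
f 14 16 10
f 12 16 11
f 15 13 11
f 11 16 15
f 15 14 13
f 16 14 15
f 18 17 21
f 18 21 19
f 19 21 22
f 19 22 20
f 21 17 23
f 21 23 22
f 22 23 24
f 22 24 20
f 23 17 25
f 23 25 24
f 24 25 26
f 24 26 20
f 25 17 27
f 25 27 26
f 26 27 28
f 26 28 20
f 27 17 29
f 27 29 28
f 28 29 30
f 28 30 20
f 29 17 31
f 29 31 30
f 30 31 32
f 30 32 20
f 31 17 33
f 31 33 32
f 32 33 34
f 32 34 20
f 33 17 18
f 33 18 34
f 34 18 19
f 34 19 20
f 35 46 40
f 35 40 36
f 35 36 42
f 35 42 45
f 35 45 46
f 36 40 44
f 40 46 39
f 46 45 37
f 45 42 41
f 42 36 43
f 38 44 39
f 38 39 37
f 38 37 41
f 38 41 43
f 38 43 44
f 39 44 40
f 37 39 46
f 41 37 45
f 43 41 42
f 44 43 36



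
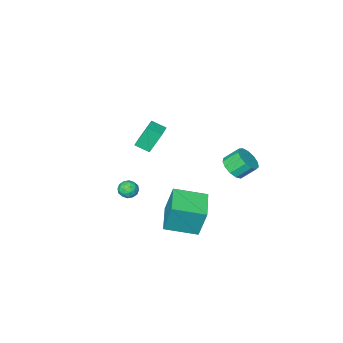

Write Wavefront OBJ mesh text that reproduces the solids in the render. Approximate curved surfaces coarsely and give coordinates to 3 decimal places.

v 1.936 -1.033 -0.24
v 2.288 -0.489 -0.456
v 2.412 -1.651 -1.024
v 2.764 -1.107 -1.24
v 2.907 -1.388 -0.633
v 2.612 -1.006 -0.149
v 2.088 -1.134 -1.331
v 1.793 -0.752 -0.847
v 2.382 -0.551 -1.13
v 2.888 -0.708 -0.699
v 1.812 -1.432 -0.781
v 2.318 -1.589 -0.35
v 2.07 -0.707 -0.279
v 2.63 -1.433 -1.201
v 2.714 -1.598 -0.844
v 2.921 -1.278 -0.971
v 2.261 -1.011 -0.099
v 2.468 -0.69 -0.226
v 2.832 -1.219 -0.33
v 2.232 -1.45 -1.254
v 2.439 -1.129 -1.381
v 1.779 -0.862 -0.509
v 1.986 -0.542 -0.636
v 1.868 -0.921 -1.15
v 2.332 -0.423 -0.802
v 2.612 -0.787 -1.263
v 2.214 -0.803 -1.317
v 2.041 -0.578 -1.032
v 2.63 -0.515 -0.549
v 2.91 -0.879 -1.009
v 2.994 -1.044 -0.653
v 2.821 -0.819 -0.368
v 2.685 -0.552 -0.945
v 1.79 -1.261 -0.471
v 2.07 -1.625 -0.931
v 1.879 -1.321 -1.112
v 1.706 -1.096 -0.827
v 2.088 -1.353 -0.217
v 2.368 -1.717 -0.678
v 2.659 -1.562 -0.448
v 2.486 -1.337 -0.163
v 2.015 -1.588 -0.535
v -2.178 3.283 1.893
v -1.623 2.999 2.542
v -2.347 3.533 3.395
v -2.902 3.817 2.747
v -1.454 3.455 2.399
v -2.178 3.989 3.253
v -1.515 3.857 2.096
v -2.239 4.391 2.949
v -1.787 4.076 1.728
v -2.511 4.611 2.582
v -2.183 4.044 1.413
v -2.906 4.578 2.266
v -2.577 3.77 1.25
v -3.301 4.304 2.104
v -2.845 3.341 1.291
v -3.569 3.875 2.145
v -2.901 2.894 1.524
v -3.625 3.428 2.377
v -2.728 2.57 1.874
v -3.451 3.105 2.727
v -2.38 2.473 2.23
v -3.103 3.007 3.083
v -1.968 2.632 2.479
v -2.692 3.167 3.332
v -1.116 -4.89 0.137
v -1.799 -4.494 1.721
v -1.699 -4.111 -0.309
v -2.383 -3.716 1.275
v -0.237 -4.124 0.325
v -0.921 -3.729 1.909
v -0.821 -3.346 -0.121
v -1.504 -2.95 1.463
v 1.763 1.872 -0.877
v 1.547 2.414 1.172
v 0.114 3.09 -1.373
v -0.102 3.633 0.675
v 2.982 3.407 -1.155
v 2.766 3.95 0.893
v 1.333 4.626 -1.652
v 1.117 5.168 0.397
f 1 38 17
f 38 12 41
f 17 41 6
f 38 41 17
f 1 17 13
f 17 6 18
f 13 18 2
f 17 18 13
f 1 13 22
f 13 2 23
f 22 23 8
f 13 23 22
f 1 22 34
f 22 8 37
f 34 37 11
f 22 37 34
f 1 34 38
f 34 11 42
f 38 42 12
f 34 42 38
f 2 18 29
f 18 6 32
f 29 32 10
f 18 32 29
f 6 41 19
f 41 12 40
f 19 40 5
f 41 40 19
f 12 42 39
f 42 11 35
f 39 35 3
f 42 35 39
f 11 37 36
f 37 8 24
f 36 24 7
f 37 24 36
f 8 23 28
f 23 2 25
f 28 25 9
f 23 25 28
f 4 30 16
f 30 10 31
f 16 31 5
f 30 31 16
f 4 16 14
f 16 5 15
f 14 15 3
f 16 15 14
f 4 14 21
f 14 3 20
f 21 20 7
f 14 20 21
f 4 21 26
f 21 7 27
f 26 27 9
f 21 27 26
f 4 26 30
f 26 9 33
f 30 33 10
f 26 33 30
f 5 31 19
f 31 10 32
f 19 32 6
f 31 32 19
f 3 15 39
f 15 5 40
f 39 40 12
f 15 40 39
f 7 20 36
f 20 3 35
f 36 35 11
f 20 35 36
f 9 27 28
f 27 7 24
f 28 24 8
f 27 24 28
f 10 33 29
f 33 9 25
f 29 25 2
f 33 25 29
f 44 43 47
f 44 47 45
f 45 47 48
f 45 48 46
f 47 43 49
f 47 49 48
f 48 49 50
f 48 50 46
f 49 43 51
f 49 51 50
f 50 51 52
f 50 52 46
f 51 43 53
f 51 53 52
f 52 53 54
f 52 54 46
f 53 43 55
f 53 55 54
f 54 55 56
f 54 56 46
f 55 43 57
f 55 57 56
f 56 57 58
f 56 58 46
f 57 43 59
f 57 59 58
f 58 59 60
f 58 60 46
f 59 43 61
f 59 61 60
f 60 61 62
f 60 62 46
f 61 43 63
f 61 63 62
f 62 63 64
f 62 64 46
f 63 43 65
f 63 65 64
f 64 65 66
f 64 66 46
f 65 43 44
f 65 44 66
f 66 44 45
f 66 45 46
f 68 70 67
f 71 68 67
f 67 70 69
f 69 71 67
f 68 74 70
f 72 68 71
f 72 74 68
f 70 74 69
f 73 71 69
f 69 74 73
f 73 72 71
f 74 72 73
f 76 78 75
f 79 76 75
f 75 78 77
f 77 79 75
f 76 82 78
f 80 76 79
f 80 82 76
f 78 82 77
f 81 79 77
f 77 82 81
f 81 80 79
f 82 80 81



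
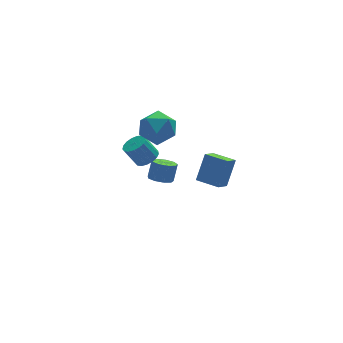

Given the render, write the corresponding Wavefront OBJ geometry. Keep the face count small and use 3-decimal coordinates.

v -1.767 0.871 2.586
v -1.089 0.053 3.068
v -3.271 -0.253 2.792
v -2.593 -1.071 3.274
v -2.805 -0.077 3.847
v -1.875 0.618 3.72
v -2.485 -0.818 2.14
v -1.555 -0.123 2.013
v -1.533 -0.991 2.793
v -1.73 -0.533 3.848
v -2.63 0.333 2.012
v -2.827 0.791 3.067
v -1.91 2.321 -1.481
v -1.561 1.75 -1.143
v -2.201 2.048 0.02
v -2.55 2.619 -0.319
v -1.34 2.028 -1.093
v -1.979 2.326 0.07
v -1.249 2.373 -1.131
v -1.889 2.671 0.032
v -1.31 2.707 -1.25
v -1.949 3.004 -0.087
v -1.508 2.951 -1.422
v -2.148 3.249 -0.259
v -1.799 3.052 -1.607
v -2.438 3.35 -0.445
v -2.115 2.985 -1.764
v -2.754 3.283 -0.601
v -2.384 2.766 -1.856
v -3.023 3.064 -0.693
v -2.545 2.445 -1.862
v -3.184 2.743 -0.699
v -2.56 2.096 -1.781
v -3.199 2.394 -0.618
v -2.426 1.798 -1.631
v -3.066 2.096 -0.468
v -2.175 1.62 -1.447
v -2.814 1.918 -0.284
v -1.862 1.603 -1.271
v -2.502 1.901 -0.108
v -0.904 2.959 -4.137
v -0.502 2.329 -4.069
v -0.113 2.692 -3.015
v -0.516 3.321 -3.083
v -0.222 2.693 -4.297
v 0.167 3.056 -3.244
v -0.261 3.181 -4.451
v 0.128 3.544 -3.397
v -0.601 3.565 -4.457
v -0.212 3.928 -3.404
v -1.083 3.665 -4.314
v -0.694 4.028 -3.26
v -1.482 3.435 -4.088
v -1.093 3.797 -3.034
v -1.61 2.982 -3.884
v -1.221 3.344 -2.831
v -1.408 2.518 -3.799
v -1.02 2.88 -2.746
v -0.971 2.26 -3.872
v -0.582 2.623 -2.818
v 0.012 -4.396 0.834
v -0.678 -4.937 1.374
v -0.807 -3.348 0.838
v -1.497 -3.889 1.378
v 0.717 -3.851 2.282
v 0.027 -4.392 2.822
v -0.102 -2.803 2.286
v -0.792 -3.344 2.826
f 1 12 6
f 1 6 2
f 1 2 8
f 1 8 11
f 1 11 12
f 2 6 10
f 6 12 5
f 12 11 3
f 11 8 7
f 8 2 9
f 4 10 5
f 4 5 3
f 4 3 7
f 4 7 9
f 4 9 10
f 5 10 6
f 3 5 12
f 7 3 11
f 9 7 8
f 10 9 2
f 14 13 17
f 14 17 15
f 15 17 18
f 15 18 16
f 17 13 19
f 17 19 18
f 18 19 20
f 18 20 16
f 19 13 21
f 19 21 20
f 20 21 22
f 20 22 16
f 21 13 23
f 21 23 22
f 22 23 24
f 22 24 16
f 23 13 25
f 23 25 24
f 24 25 26
f 24 26 16
f 25 13 27
f 25 27 26
f 26 27 28
f 26 28 16
f 27 13 29
f 27 29 28
f 28 29 30
f 28 30 16
f 29 13 31
f 29 31 30
f 30 31 32
f 30 32 16
f 31 13 33
f 31 33 32
f 32 33 34
f 32 34 16
f 33 13 35
f 33 35 34
f 34 35 36
f 34 36 16
f 35 13 37
f 35 37 36
f 36 37 38
f 36 38 16
f 37 13 39
f 37 39 38
f 38 39 40
f 38 40 16
f 39 13 14
f 39 14 40
f 40 14 15
f 40 15 16
f 42 41 45
f 42 45 43
f 43 45 46
f 43 46 44
f 45 41 47
f 45 47 46
f 46 47 48
f 46 48 44
f 47 41 49
f 47 49 48
f 48 49 50
f 48 50 44
f 49 41 51
f 49 51 50
f 50 51 52
f 50 52 44
f 51 41 53
f 51 53 52
f 52 53 54
f 52 54 44
f 53 41 55
f 53 55 54
f 54 55 56
f 54 56 44
f 55 41 57
f 55 57 56
f 56 57 58
f 56 58 44
f 57 41 59
f 57 59 58
f 58 59 60
f 58 60 44
f 59 41 42
f 59 42 60
f 60 42 43
f 60 43 44
f 62 64 61
f 65 62 61
f 61 64 63
f 63 65 61
f 62 68 64
f 66 62 65
f 66 68 62
f 64 68 63
f 67 65 63
f 63 68 67
f 67 66 65
f 68 66 67



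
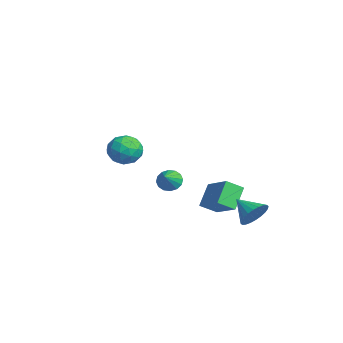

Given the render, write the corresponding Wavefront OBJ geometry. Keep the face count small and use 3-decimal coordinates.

v 2.425 1.872 -1.968
v 2.868 1.694 -1.483
v 1.635 1.368 -1.432
v 2.781 1.927 -1.391
v 2.641 2.152 -1.386
v 2.467 2.334 -1.47
v 2.287 2.446 -1.63
v 2.129 2.471 -1.841
v 2.015 2.405 -2.072
v 1.964 2.257 -2.286
v 1.983 2.051 -2.452
v 2.069 1.818 -2.545
v 2.21 1.593 -2.549
v 2.383 1.411 -2.465
v 2.563 1.298 -2.305
v 2.722 1.274 -2.094
v 2.835 1.34 -1.864
v 2.887 1.488 -1.649
v 2.813 -2.749 1.573
v 3.188 -2.55 2.148
v 2.592 -3.77 2.072
v 2.967 -3.571 2.647
v 2.342 -3.256 2.501
v 2.479 -2.625 2.193
v 3.301 -3.695 2.027
v 3.438 -3.064 1.719
v 3.49 -3.135 2.428
v 2.897 -2.863 2.722
v 2.883 -3.457 1.498
v 2.29 -3.185 1.792
v 3.02 -2.56 1.817
v 2.76 -3.76 2.403
v 2.393 -3.575 2.317
v 2.613 -3.458 2.655
v 2.603 -2.604 1.844
v 2.824 -2.487 2.181
v 2.326 -2.902 2.389
v 2.956 -3.833 2.039
v 3.177 -3.716 2.376
v 3.167 -2.862 1.565
v 3.387 -2.745 1.903
v 3.454 -3.418 1.831
v 3.418 -2.787 2.32
v 3.288 -3.386 2.613
v 3.485 -3.46 2.248
v 3.565 -3.089 2.067
v 3.07 -2.627 2.492
v 2.94 -3.227 2.785
v 2.572 -3.042 2.699
v 2.653 -2.671 2.518
v 3.247 -2.97 2.657
v 2.84 -3.093 1.435
v 2.71 -3.693 1.728
v 3.127 -3.649 1.702
v 3.208 -3.278 1.521
v 2.492 -2.934 1.607
v 2.362 -3.533 1.9
v 2.215 -3.231 2.153
v 2.295 -2.86 1.972
v 2.533 -3.35 1.563
v -2.449 -0.298 -2.047
v -2.261 -0.584 -2.478
v -1.711 -0.682 -1.473
v -2.123 -0.335 -2.489
v -2.073 -0.076 -2.381
v -2.123 0.123 -2.184
v -2.26 0.209 -1.95
v -2.448 0.159 -1.742
v -2.636 -0.013 -1.616
v -2.774 -0.262 -1.605
v -2.825 -0.521 -1.713
v -2.774 -0.72 -1.91
v -2.637 -0.806 -2.144
v -2.449 -0.756 -2.352
v -0.124 1.066 -2.904
v -0.118 0.357 -2.472
v -0.752 1.569 -2.069
v -0.746 0.861 -1.637
v 1.086 1.479 -2.243
v 1.092 0.771 -1.811
v 0.458 1.983 -1.408
v 0.464 1.274 -0.976
f 2 1 4
f 2 4 3
f 4 1 5
f 4 5 3
f 5 1 6
f 5 6 3
f 6 1 7
f 6 7 3
f 7 1 8
f 7 8 3
f 8 1 9
f 8 9 3
f 9 1 10
f 9 10 3
f 10 1 11
f 10 11 3
f 11 1 12
f 11 12 3
f 12 1 13
f 12 13 3
f 13 1 14
f 13 14 3
f 14 1 15
f 14 15 3
f 15 1 16
f 15 16 3
f 16 1 17
f 16 17 3
f 17 1 18
f 17 18 3
f 18 1 2
f 18 2 3
f 19 56 35
f 56 30 59
f 35 59 24
f 56 59 35
f 19 35 31
f 35 24 36
f 31 36 20
f 35 36 31
f 19 31 40
f 31 20 41
f 40 41 26
f 31 41 40
f 19 40 52
f 40 26 55
f 52 55 29
f 40 55 52
f 19 52 56
f 52 29 60
f 56 60 30
f 52 60 56
f 20 36 47
f 36 24 50
f 47 50 28
f 36 50 47
f 24 59 37
f 59 30 58
f 37 58 23
f 59 58 37
f 30 60 57
f 60 29 53
f 57 53 21
f 60 53 57
f 29 55 54
f 55 26 42
f 54 42 25
f 55 42 54
f 26 41 46
f 41 20 43
f 46 43 27
f 41 43 46
f 22 48 34
f 48 28 49
f 34 49 23
f 48 49 34
f 22 34 32
f 34 23 33
f 32 33 21
f 34 33 32
f 22 32 39
f 32 21 38
f 39 38 25
f 32 38 39
f 22 39 44
f 39 25 45
f 44 45 27
f 39 45 44
f 22 44 48
f 44 27 51
f 48 51 28
f 44 51 48
f 23 49 37
f 49 28 50
f 37 50 24
f 49 50 37
f 21 33 57
f 33 23 58
f 57 58 30
f 33 58 57
f 25 38 54
f 38 21 53
f 54 53 29
f 38 53 54
f 27 45 46
f 45 25 42
f 46 42 26
f 45 42 46
f 28 51 47
f 51 27 43
f 47 43 20
f 51 43 47
f 62 61 64
f 62 64 63
f 64 61 65
f 64 65 63
f 65 61 66
f 65 66 63
f 66 61 67
f 66 67 63
f 67 61 68
f 67 68 63
f 68 61 69
f 68 69 63
f 69 61 70
f 69 70 63
f 70 61 71
f 70 71 63
f 71 61 72
f 71 72 63
f 72 61 73
f 72 73 63
f 73 61 74
f 73 74 63
f 74 61 62
f 74 62 63
f 76 78 75
f 79 76 75
f 75 78 77
f 77 79 75
f 76 82 78
f 80 76 79
f 80 82 76
f 78 82 77
f 81 79 77
f 77 82 81
f 81 80 79
f 82 80 81



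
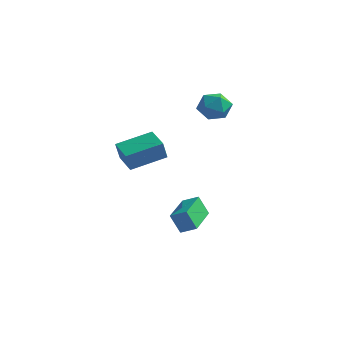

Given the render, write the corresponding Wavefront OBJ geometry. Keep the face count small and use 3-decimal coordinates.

v -4.15 -3.651 0.927
v -4.098 -4.051 1.918
v -3.169 -2.223 1.451
v -3.117 -2.623 2.442
v -3.143 -4.237 0.638
v -3.091 -4.637 1.629
v -2.162 -2.809 1.162
v -2.11 -3.209 2.153
v -3.127 1.633 3.048
v -2.414 2.057 2.717
v -2.346 0.423 3.183
v -1.633 0.847 2.852
v -1.946 1.065 3.66
v -2.429 1.813 3.576
v -2.331 0.667 2.324
v -2.814 1.415 2.24
v -1.921 1.46 2.269
v -1.684 1.706 3.095
v -3.076 0.774 2.805
v -2.839 1.02 3.631
v -2.105 -1.878 -3.925
v -2.551 -2.069 -2.904
v -2.732 0.019 -3.843
v -3.178 -0.172 -2.823
v -1.362 -1.648 -3.557
v -1.808 -1.839 -2.537
v -1.989 0.249 -3.476
v -2.435 0.058 -2.455
f 2 4 1
f 5 2 1
f 1 4 3
f 3 5 1
f 2 8 4
f 6 2 5
f 6 8 2
f 4 8 3
f 7 5 3
f 3 8 7
f 7 6 5
f 8 6 7
f 9 20 14
f 9 14 10
f 9 10 16
f 9 16 19
f 9 19 20
f 10 14 18
f 14 20 13
f 20 19 11
f 19 16 15
f 16 10 17
f 12 18 13
f 12 13 11
f 12 11 15
f 12 15 17
f 12 17 18
f 13 18 14
f 11 13 20
f 15 11 19
f 17 15 16
f 18 17 10
f 22 24 21
f 25 22 21
f 21 24 23
f 23 25 21
f 22 28 24
f 26 22 25
f 26 28 22
f 24 28 23
f 27 25 23
f 23 28 27
f 27 26 25
f 28 26 27



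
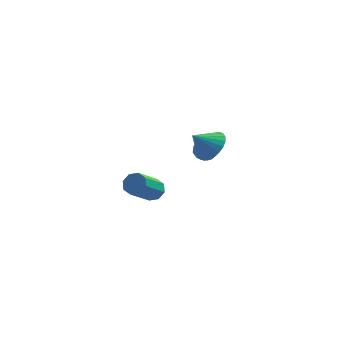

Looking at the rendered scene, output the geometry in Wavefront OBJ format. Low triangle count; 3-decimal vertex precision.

v 3.347 4.279 -2.951
v 3.71 3.821 -3.343
v 2.53 3.499 -2.797
v 2.893 3.041 -3.189
v 3.135 3.231 -2.556
v 3.64 3.713 -2.65
v 2.6 3.607 -3.49
v 3.105 4.089 -3.584
v 3.249 3.405 -3.676
v 3.579 3.173 -3.099
v 2.661 4.147 -3.041
v 2.991 3.915 -2.464
v 3.6 4.118 -3.16
v 2.64 3.202 -2.98
v 2.782 3.313 -2.607
v 2.995 3.044 -2.838
v 3.559 4.055 -2.753
v 3.772 3.786 -2.984
v 3.434 3.439 -2.521
v 2.468 3.534 -3.156
v 2.681 3.265 -3.387
v 3.245 4.276 -3.302
v 3.458 4.007 -3.533
v 2.806 3.881 -3.619
v 3.543 3.605 -3.587
v 3.063 3.146 -3.497
v 2.89 3.479 -3.673
v 3.187 3.763 -3.729
v 3.737 3.468 -3.248
v 3.257 3.01 -3.157
v 3.399 3.122 -2.785
v 3.695 3.405 -2.84
v 3.466 3.224 -3.443
v 2.983 4.31 -2.983
v 2.503 3.852 -2.892
v 2.545 3.915 -3.3
v 2.841 4.198 -3.355
v 3.177 4.174 -2.643
v 2.697 3.715 -2.553
v 3.053 3.557 -2.411
v 3.35 3.841 -2.467
v 2.774 4.096 -2.697
v 0.689 -2.395 -1.672
v 1.213 -2.328 -1.276
v 0.374 -3.478 0.028
v -0.149 -3.545 -0.368
v 0.86 -1.976 -1.192
v 0.022 -3.125 0.112
v 0.408 -1.869 -1.389
v -0.431 -3.019 -0.086
v 0.12 -2.071 -1.752
v -0.719 -3.221 -0.449
v 0.166 -2.462 -2.068
v -0.673 -3.612 -0.764
v 0.518 -2.815 -2.152
v -0.32 -3.964 -0.848
v 0.971 -2.921 -1.954
v 0.132 -4.071 -0.651
v 1.259 -2.719 -1.591
v 0.42 -3.869 -0.288
v 3.438 2.681 -2.031
v 4.147 2.733 -1.313
v 2.462 2.419 -1.049
v 4.028 3.108 -1.331
v 3.82 3.418 -1.456
v 3.553 3.616 -1.668
v 3.269 3.672 -1.936
v 3.011 3.577 -2.218
v 2.818 3.345 -2.471
v 2.719 3.012 -2.658
v 2.73 2.629 -2.749
v 2.849 2.254 -2.731
v 3.057 1.943 -2.607
v 3.324 1.745 -2.394
v 3.608 1.69 -2.127
v 3.866 1.785 -1.845
v 4.059 2.017 -1.591
v 4.158 2.349 -1.404
f 1 38 17
f 38 12 41
f 17 41 6
f 38 41 17
f 1 17 13
f 17 6 18
f 13 18 2
f 17 18 13
f 1 13 22
f 13 2 23
f 22 23 8
f 13 23 22
f 1 22 34
f 22 8 37
f 34 37 11
f 22 37 34
f 1 34 38
f 34 11 42
f 38 42 12
f 34 42 38
f 2 18 29
f 18 6 32
f 29 32 10
f 18 32 29
f 6 41 19
f 41 12 40
f 19 40 5
f 41 40 19
f 12 42 39
f 42 11 35
f 39 35 3
f 42 35 39
f 11 37 36
f 37 8 24
f 36 24 7
f 37 24 36
f 8 23 28
f 23 2 25
f 28 25 9
f 23 25 28
f 4 30 16
f 30 10 31
f 16 31 5
f 30 31 16
f 4 16 14
f 16 5 15
f 14 15 3
f 16 15 14
f 4 14 21
f 14 3 20
f 21 20 7
f 14 20 21
f 4 21 26
f 21 7 27
f 26 27 9
f 21 27 26
f 4 26 30
f 26 9 33
f 30 33 10
f 26 33 30
f 5 31 19
f 31 10 32
f 19 32 6
f 31 32 19
f 3 15 39
f 15 5 40
f 39 40 12
f 15 40 39
f 7 20 36
f 20 3 35
f 36 35 11
f 20 35 36
f 9 27 28
f 27 7 24
f 28 24 8
f 27 24 28
f 10 33 29
f 33 9 25
f 29 25 2
f 33 25 29
f 44 43 47
f 44 47 45
f 45 47 48
f 45 48 46
f 47 43 49
f 47 49 48
f 48 49 50
f 48 50 46
f 49 43 51
f 49 51 50
f 50 51 52
f 50 52 46
f 51 43 53
f 51 53 52
f 52 53 54
f 52 54 46
f 53 43 55
f 53 55 54
f 54 55 56
f 54 56 46
f 55 43 57
f 55 57 56
f 56 57 58
f 56 58 46
f 57 43 59
f 57 59 58
f 58 59 60
f 58 60 46
f 59 43 44
f 59 44 60
f 60 44 45
f 60 45 46
f 62 61 64
f 62 64 63
f 64 61 65
f 64 65 63
f 65 61 66
f 65 66 63
f 66 61 67
f 66 67 63
f 67 61 68
f 67 68 63
f 68 61 69
f 68 69 63
f 69 61 70
f 69 70 63
f 70 61 71
f 70 71 63
f 71 61 72
f 71 72 63
f 72 61 73
f 72 73 63
f 73 61 74
f 73 74 63
f 74 61 75
f 74 75 63
f 75 61 76
f 75 76 63
f 76 61 77
f 76 77 63
f 77 61 78
f 77 78 63
f 78 61 62
f 78 62 63



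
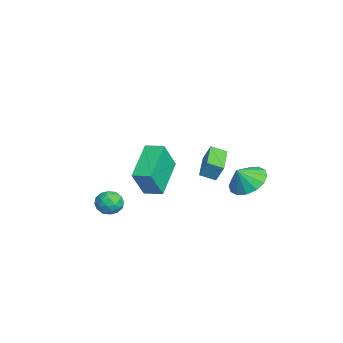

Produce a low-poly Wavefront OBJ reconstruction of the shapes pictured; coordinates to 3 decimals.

v 1.215 -1.422 -0.4
v 1.804 -2.003 1.107
v 1.648 -0.579 -0.245
v 2.237 -1.161 1.263
v 3.003 -2.159 -1.383
v 3.592 -2.741 0.125
v 3.436 -1.317 -1.227
v 4.025 -1.898 0.28
v -1.847 1.052 -1.792
v -1.634 1.402 -0.88
v -1.731 1.847 -2.125
v -1.518 2.198 -1.213
v -0.182 0.702 -2.047
v 0.031 1.053 -1.135
v -0.066 1.498 -2.38
v 0.147 1.848 -1.468
v 3.779 2.52 -0.358
v 4.748 2.795 -0.43
v 4.001 1.96 0.478
v 4.526 3.159 -0.128
v 4.104 3.352 0.114
v 3.595 3.322 0.228
v 3.135 3.077 0.186
v 2.848 2.682 -0.002
v 2.81 2.244 -0.285
v 3.032 1.881 -0.588
v 3.454 1.688 -0.829
v 3.963 1.718 -0.944
v 4.423 1.963 -0.902
v 4.71 2.358 -0.714
v 3.937 -3.183 -1.771
v 4.356 -3.556 -1.327
v 3.124 -4.004 -1.693
v 3.543 -4.377 -1.249
v 3.255 -3.759 -1.034
v 3.757 -3.252 -1.082
v 3.723 -4.308 -1.938
v 4.225 -3.801 -1.986
v 4.224 -4.251 -1.431
v 3.934 -3.912 -0.872
v 3.546 -3.648 -2.148
v 3.256 -3.309 -1.589
v 4.217 -3.298 -1.556
v 3.263 -4.262 -1.464
v 3.093 -3.899 -1.338
v 3.339 -4.118 -1.077
v 3.865 -3.119 -1.412
v 4.112 -3.338 -1.151
v 3.465 -3.457 -0.979
v 3.368 -4.222 -1.869
v 3.615 -4.441 -1.608
v 4.141 -3.442 -1.943
v 4.387 -3.661 -1.682
v 4.015 -4.103 -2.041
v 4.386 -3.926 -1.356
v 3.909 -4.408 -1.31
v 4.014 -4.367 -1.715
v 4.309 -4.07 -1.743
v 4.216 -3.726 -1.027
v 3.739 -4.208 -0.982
v 3.569 -3.845 -0.855
v 3.864 -3.547 -0.883
v 4.139 -4.135 -1.088
v 3.741 -3.352 -2.038
v 3.264 -3.834 -1.993
v 3.616 -4.013 -2.137
v 3.911 -3.715 -2.165
v 3.571 -3.152 -1.71
v 3.094 -3.634 -1.664
v 3.171 -3.49 -1.277
v 3.466 -3.193 -1.305
v 3.341 -3.425 -1.932
f 2 4 1
f 5 2 1
f 1 4 3
f 3 5 1
f 2 8 4
f 6 2 5
f 6 8 2
f 4 8 3
f 7 5 3
f 3 8 7
f 7 6 5
f 8 6 7
f 10 12 9
f 13 10 9
f 9 12 11
f 11 13 9
f 10 16 12
f 14 10 13
f 14 16 10
f 12 16 11
f 15 13 11
f 11 16 15
f 15 14 13
f 16 14 15
f 18 17 20
f 18 20 19
f 20 17 21
f 20 21 19
f 21 17 22
f 21 22 19
f 22 17 23
f 22 23 19
f 23 17 24
f 23 24 19
f 24 17 25
f 24 25 19
f 25 17 26
f 25 26 19
f 26 17 27
f 26 27 19
f 27 17 28
f 27 28 19
f 28 17 29
f 28 29 19
f 29 17 30
f 29 30 19
f 30 17 18
f 30 18 19
f 31 68 47
f 68 42 71
f 47 71 36
f 68 71 47
f 31 47 43
f 47 36 48
f 43 48 32
f 47 48 43
f 31 43 52
f 43 32 53
f 52 53 38
f 43 53 52
f 31 52 64
f 52 38 67
f 64 67 41
f 52 67 64
f 31 64 68
f 64 41 72
f 68 72 42
f 64 72 68
f 32 48 59
f 48 36 62
f 59 62 40
f 48 62 59
f 36 71 49
f 71 42 70
f 49 70 35
f 71 70 49
f 42 72 69
f 72 41 65
f 69 65 33
f 72 65 69
f 41 67 66
f 67 38 54
f 66 54 37
f 67 54 66
f 38 53 58
f 53 32 55
f 58 55 39
f 53 55 58
f 34 60 46
f 60 40 61
f 46 61 35
f 60 61 46
f 34 46 44
f 46 35 45
f 44 45 33
f 46 45 44
f 34 44 51
f 44 33 50
f 51 50 37
f 44 50 51
f 34 51 56
f 51 37 57
f 56 57 39
f 51 57 56
f 34 56 60
f 56 39 63
f 60 63 40
f 56 63 60
f 35 61 49
f 61 40 62
f 49 62 36
f 61 62 49
f 33 45 69
f 45 35 70
f 69 70 42
f 45 70 69
f 37 50 66
f 50 33 65
f 66 65 41
f 50 65 66
f 39 57 58
f 57 37 54
f 58 54 38
f 57 54 58
f 40 63 59
f 63 39 55
f 59 55 32
f 63 55 59



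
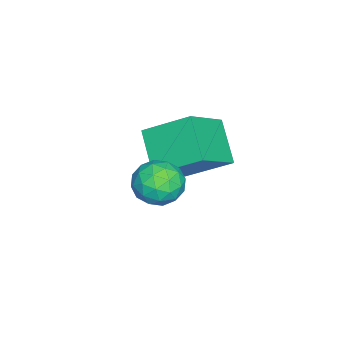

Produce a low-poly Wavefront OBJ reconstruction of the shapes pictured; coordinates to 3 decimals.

v -4.568 1.617 0.808
v -4.648 2.997 1.671
v -3.571 2.259 -0.126
v -3.651 3.64 0.737
v -3.309 1.08 1.783
v -3.389 2.461 2.646
v -2.312 1.723 0.849
v -2.392 3.103 1.712
v -1.439 2.416 2.231
v -1.037 3.03 2.004
v -0.603 1.67 1.696
v -0.201 2.284 1.469
v -0.237 2.103 2.214
v -0.754 2.565 2.545
v -0.886 2.135 1.155
v -1.403 2.597 1.486
v -0.696 2.856 1.339
v -0.295 2.836 1.993
v -1.345 1.864 1.707
v -0.944 1.844 2.361
v -1.312 2.789 2.164
v -0.328 1.911 1.536
v -0.35 1.806 1.974
v -0.114 2.166 1.84
v -1.145 2.515 2.482
v -0.909 2.876 2.349
v -0.439 2.331 2.472
v -0.731 1.824 1.351
v -0.495 2.185 1.218
v -1.526 2.534 1.86
v -1.29 2.894 1.726
v -1.201 2.369 1.228
v -0.875 3.047 1.64
v -0.383 2.608 1.325
v -0.786 2.521 1.141
v -1.089 2.792 1.336
v -0.639 3.035 2.024
v -0.147 2.597 1.71
v -0.169 2.491 2.148
v -0.472 2.762 2.342
v -0.438 2.933 1.634
v -1.493 2.103 1.99
v -1.001 1.665 1.676
v -1.168 1.938 1.358
v -1.471 2.209 1.552
v -1.257 2.092 2.375
v -0.765 1.653 2.06
v -0.551 1.908 2.364
v -0.854 2.179 2.559
v -1.202 1.767 2.066
f 2 4 1
f 5 2 1
f 1 4 3
f 3 5 1
f 2 8 4
f 6 2 5
f 6 8 2
f 4 8 3
f 7 5 3
f 3 8 7
f 7 6 5
f 8 6 7
f 9 46 25
f 46 20 49
f 25 49 14
f 46 49 25
f 9 25 21
f 25 14 26
f 21 26 10
f 25 26 21
f 9 21 30
f 21 10 31
f 30 31 16
f 21 31 30
f 9 30 42
f 30 16 45
f 42 45 19
f 30 45 42
f 9 42 46
f 42 19 50
f 46 50 20
f 42 50 46
f 10 26 37
f 26 14 40
f 37 40 18
f 26 40 37
f 14 49 27
f 49 20 48
f 27 48 13
f 49 48 27
f 20 50 47
f 50 19 43
f 47 43 11
f 50 43 47
f 19 45 44
f 45 16 32
f 44 32 15
f 45 32 44
f 16 31 36
f 31 10 33
f 36 33 17
f 31 33 36
f 12 38 24
f 38 18 39
f 24 39 13
f 38 39 24
f 12 24 22
f 24 13 23
f 22 23 11
f 24 23 22
f 12 22 29
f 22 11 28
f 29 28 15
f 22 28 29
f 12 29 34
f 29 15 35
f 34 35 17
f 29 35 34
f 12 34 38
f 34 17 41
f 38 41 18
f 34 41 38
f 13 39 27
f 39 18 40
f 27 40 14
f 39 40 27
f 11 23 47
f 23 13 48
f 47 48 20
f 23 48 47
f 15 28 44
f 28 11 43
f 44 43 19
f 28 43 44
f 17 35 36
f 35 15 32
f 36 32 16
f 35 32 36
f 18 41 37
f 41 17 33
f 37 33 10
f 41 33 37



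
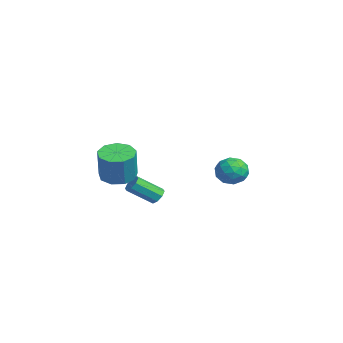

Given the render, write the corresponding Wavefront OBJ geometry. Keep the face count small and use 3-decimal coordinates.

v -2.271 3.749 0.912
v -1.476 4.029 1.428
v -2.684 2.751 2.092
v -1.889 3.031 2.608
v -2.635 3.664 2.467
v -2.38 4.281 1.739
v -1.78 2.499 1.781
v -1.525 3.116 1.053
v -1.172 3.257 1.965
v -1.701 3.977 2.389
v -2.459 2.803 1.131
v -2.988 3.523 1.555
v -1.837 3.977 1.067
v -2.323 2.803 2.453
v -2.761 3.175 2.371
v -2.294 3.34 2.674
v -2.369 4.124 1.249
v -1.901 4.289 1.552
v -2.583 4.074 2.163
v -2.259 2.491 1.968
v -1.791 2.656 2.271
v -1.866 3.44 0.846
v -1.399 3.605 1.149
v -1.577 2.706 1.357
v -1.191 3.688 1.686
v -1.434 3.101 2.379
v -1.37 2.788 1.893
v -1.22 3.151 1.465
v -1.502 4.111 1.935
v -1.745 3.524 2.628
v -2.184 3.896 2.546
v -2.034 4.258 2.117
v -1.324 3.657 2.251
v -2.415 3.256 0.892
v -2.658 2.669 1.585
v -2.126 2.522 1.403
v -1.976 2.884 0.974
v -2.726 3.679 1.141
v -2.969 3.092 1.834
v -2.94 3.629 2.055
v -2.79 3.992 1.627
v -2.836 3.123 1.269
v -0.209 -3.268 2.752
v 0.468 -2.534 2.602
v 1.087 -2.739 4.398
v 0.409 -3.472 4.548
v -0.123 -2.265 2.837
v 0.496 -2.47 4.632
v -0.755 -2.465 3.032
v -0.136 -2.67 4.827
v -1.132 -3.041 3.096
v -0.513 -3.245 4.891
v -1.077 -3.723 2.999
v -0.458 -3.927 4.795
v -0.616 -4.192 2.787
v 0.003 -4.396 4.582
v 0.035 -4.228 2.558
v 0.654 -4.433 4.354
v 0.572 -3.815 2.421
v 1.19 -4.02 4.216
v 0.743 -3.146 2.438
v 1.362 -3.351 4.233
v 1.174 -1.515 1.573
v 1.395 -1.228 1.986
v 1.287 -2.578 2.981
v 1.066 -2.865 2.567
v 0.975 -1.201 1.978
v 0.867 -2.55 2.973
v 0.672 -1.358 1.732
v 0.564 -2.707 2.727
v 0.662 -1.607 1.393
v 0.554 -2.956 2.388
v 0.953 -1.802 1.159
v 0.845 -3.152 2.154
v 1.373 -1.83 1.167
v 1.265 -3.179 2.162
v 1.676 -1.673 1.413
v 1.568 -3.022 2.408
v 1.686 -1.424 1.752
v 1.578 -2.773 2.747
f 1 38 17
f 38 12 41
f 17 41 6
f 38 41 17
f 1 17 13
f 17 6 18
f 13 18 2
f 17 18 13
f 1 13 22
f 13 2 23
f 22 23 8
f 13 23 22
f 1 22 34
f 22 8 37
f 34 37 11
f 22 37 34
f 1 34 38
f 34 11 42
f 38 42 12
f 34 42 38
f 2 18 29
f 18 6 32
f 29 32 10
f 18 32 29
f 6 41 19
f 41 12 40
f 19 40 5
f 41 40 19
f 12 42 39
f 42 11 35
f 39 35 3
f 42 35 39
f 11 37 36
f 37 8 24
f 36 24 7
f 37 24 36
f 8 23 28
f 23 2 25
f 28 25 9
f 23 25 28
f 4 30 16
f 30 10 31
f 16 31 5
f 30 31 16
f 4 16 14
f 16 5 15
f 14 15 3
f 16 15 14
f 4 14 21
f 14 3 20
f 21 20 7
f 14 20 21
f 4 21 26
f 21 7 27
f 26 27 9
f 21 27 26
f 4 26 30
f 26 9 33
f 30 33 10
f 26 33 30
f 5 31 19
f 31 10 32
f 19 32 6
f 31 32 19
f 3 15 39
f 15 5 40
f 39 40 12
f 15 40 39
f 7 20 36
f 20 3 35
f 36 35 11
f 20 35 36
f 9 27 28
f 27 7 24
f 28 24 8
f 27 24 28
f 10 33 29
f 33 9 25
f 29 25 2
f 33 25 29
f 44 43 47
f 44 47 45
f 45 47 48
f 45 48 46
f 47 43 49
f 47 49 48
f 48 49 50
f 48 50 46
f 49 43 51
f 49 51 50
f 50 51 52
f 50 52 46
f 51 43 53
f 51 53 52
f 52 53 54
f 52 54 46
f 53 43 55
f 53 55 54
f 54 55 56
f 54 56 46
f 55 43 57
f 55 57 56
f 56 57 58
f 56 58 46
f 57 43 59
f 57 59 58
f 58 59 60
f 58 60 46
f 59 43 61
f 59 61 60
f 60 61 62
f 60 62 46
f 61 43 44
f 61 44 62
f 62 44 45
f 62 45 46
f 64 63 67
f 64 67 65
f 65 67 68
f 65 68 66
f 67 63 69
f 67 69 68
f 68 69 70
f 68 70 66
f 69 63 71
f 69 71 70
f 70 71 72
f 70 72 66
f 71 63 73
f 71 73 72
f 72 73 74
f 72 74 66
f 73 63 75
f 73 75 74
f 74 75 76
f 74 76 66
f 75 63 77
f 75 77 76
f 76 77 78
f 76 78 66
f 77 63 79
f 77 79 78
f 78 79 80
f 78 80 66
f 79 63 64
f 79 64 80
f 80 64 65
f 80 65 66

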